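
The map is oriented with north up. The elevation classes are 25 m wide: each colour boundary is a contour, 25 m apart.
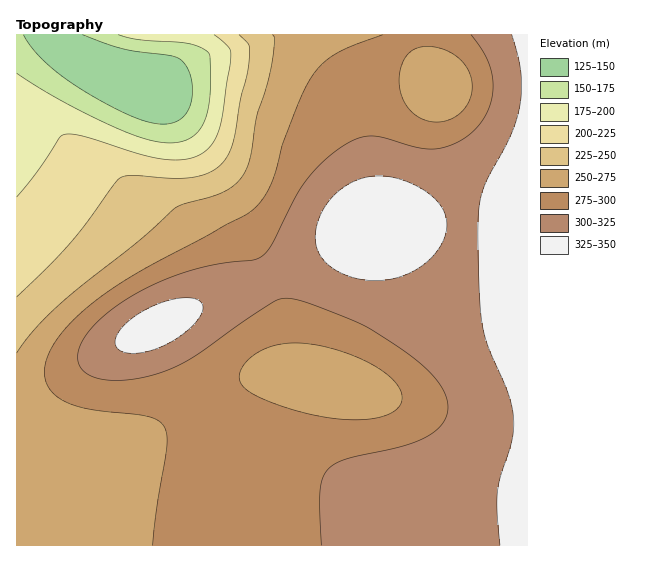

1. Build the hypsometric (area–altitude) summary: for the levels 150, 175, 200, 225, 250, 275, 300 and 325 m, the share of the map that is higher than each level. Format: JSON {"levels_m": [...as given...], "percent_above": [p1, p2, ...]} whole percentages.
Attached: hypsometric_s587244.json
{"levels_m": [150, 175, 200, 225, 250, 275, 300, 325], "percent_above": [97, 94, 91, 85, 80, 61, 36, 11]}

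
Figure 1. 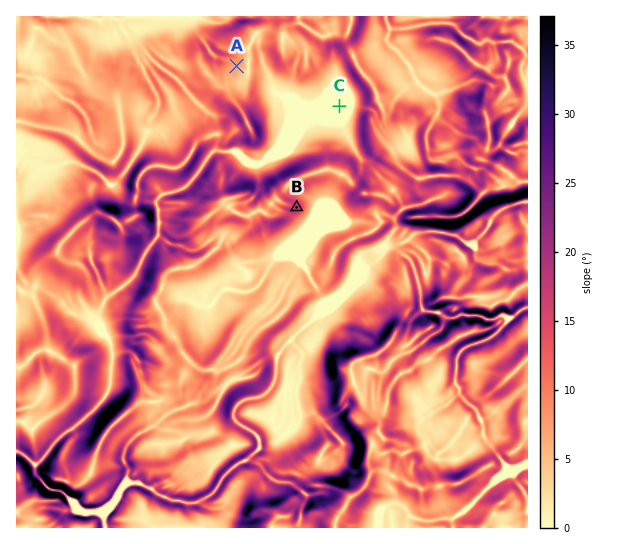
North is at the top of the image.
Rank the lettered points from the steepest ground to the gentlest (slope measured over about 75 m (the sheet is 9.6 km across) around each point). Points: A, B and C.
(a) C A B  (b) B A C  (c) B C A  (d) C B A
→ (b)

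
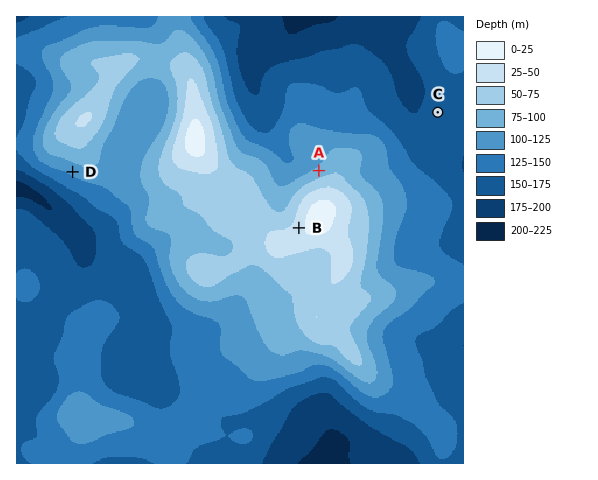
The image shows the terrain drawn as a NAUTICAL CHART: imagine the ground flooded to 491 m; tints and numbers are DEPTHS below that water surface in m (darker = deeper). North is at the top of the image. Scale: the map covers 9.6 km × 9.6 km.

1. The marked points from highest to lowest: B A D C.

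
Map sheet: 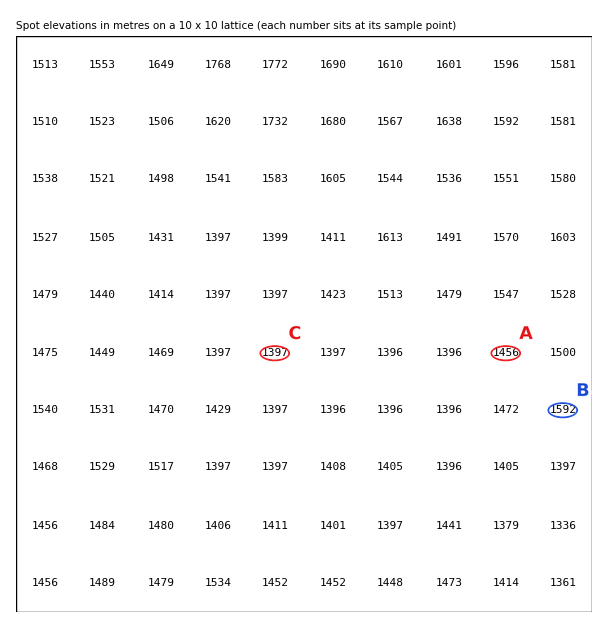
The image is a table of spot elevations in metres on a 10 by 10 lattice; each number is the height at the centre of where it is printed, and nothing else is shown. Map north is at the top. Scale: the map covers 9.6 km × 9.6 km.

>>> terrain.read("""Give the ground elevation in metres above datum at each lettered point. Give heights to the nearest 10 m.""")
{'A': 1460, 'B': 1590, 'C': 1400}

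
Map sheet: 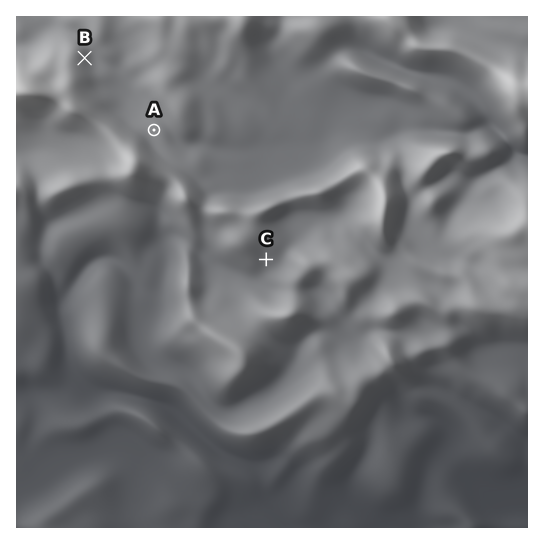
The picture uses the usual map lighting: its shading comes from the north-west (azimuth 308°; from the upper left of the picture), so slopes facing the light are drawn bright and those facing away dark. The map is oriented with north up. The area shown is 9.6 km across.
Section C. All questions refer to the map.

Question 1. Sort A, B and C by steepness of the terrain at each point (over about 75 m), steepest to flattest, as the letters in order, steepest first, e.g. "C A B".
B C A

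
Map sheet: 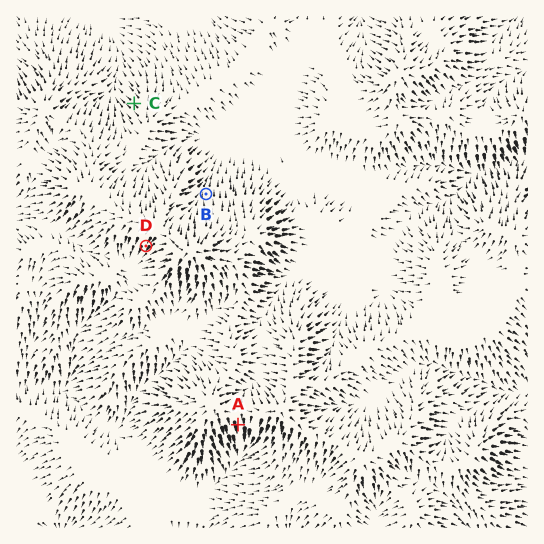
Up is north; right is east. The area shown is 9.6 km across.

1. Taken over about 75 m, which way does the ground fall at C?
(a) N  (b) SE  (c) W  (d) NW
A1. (d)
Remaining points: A S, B N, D SW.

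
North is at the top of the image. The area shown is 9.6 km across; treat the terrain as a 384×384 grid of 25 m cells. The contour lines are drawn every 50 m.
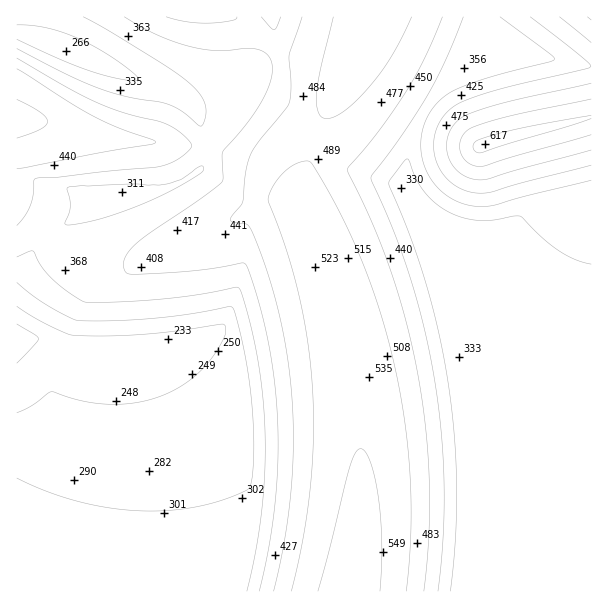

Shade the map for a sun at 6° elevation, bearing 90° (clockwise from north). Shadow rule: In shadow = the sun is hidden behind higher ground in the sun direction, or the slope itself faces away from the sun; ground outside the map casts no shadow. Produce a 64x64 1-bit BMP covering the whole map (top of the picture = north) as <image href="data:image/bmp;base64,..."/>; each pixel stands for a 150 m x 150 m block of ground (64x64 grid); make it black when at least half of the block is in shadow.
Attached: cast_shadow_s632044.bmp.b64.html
<image width="64" height="64" href="data:image/bmp;base64,Qk0+AgAAAAAAAD4AAAAoAAAAQAAAAEAAAAABAAEAAAAAAAACAAATCwAAEwsAAAIAAAAAAAAA////AAAAAAAAAB//gAAAAAAAH/+AAAAAAAAP/4AAAAAAAA//gAAAAAAAD/+AAAAAAAAP/4AAAAAAAA//wAAAAAAAD//AAAAAAAAP/8AAAAAAAB//wAAAAAAAH//AAAAAAAAf/8AAAAAAAB//wAAAAAAAH//AAAAAAAAf/8AAAAAAAB//wAAAAAAAH//AAAAAAAA//8AAAAAAAD//wAAAAAAAP//AAAAAAAA//8AAAAAAAH//gAAAAAAAf/+AAAAAAAB//4AAAAAAAP//gAAAAAAA//+AAAAAAAD//4AAAAAAAf//AAAAAAAA//8AAAAAgAB//wAAAACAAB//AAAAAIAAD/4AAAAAAAAH/gAAAAAAAAP+AAAAAAAAAfwAAAAAAAAA/AAAAAAAAAD8AAAAAAAAAHgAAAAAAAAAeAAAAAAAAABwAAAAAAAAADAAAAAAAAAAIAAAAAAAAABgAAEAAAAAAOAAD4AAAAAD4AA/gAAAAB/gAD/AAAAAH8AAf8AAAAAPgAB/4AAAAAeAAP/gAAAAA8AA/+AAAAAB4AB/4AAAAADwAD/AAAAAAHkAH8AAAAAAPwAHwAAAAAB/AAOAAAAAAH8AAYAAAAAAfwAAAAAAAAB+AAAAAAAAAD4AAAAAAAAAHgAAAB8AAAAOAAAA/wAAAA8AAAD/AAAADwAAAH8AAAAPgAAAfw=="/>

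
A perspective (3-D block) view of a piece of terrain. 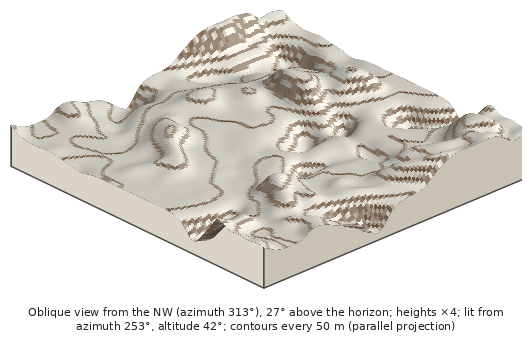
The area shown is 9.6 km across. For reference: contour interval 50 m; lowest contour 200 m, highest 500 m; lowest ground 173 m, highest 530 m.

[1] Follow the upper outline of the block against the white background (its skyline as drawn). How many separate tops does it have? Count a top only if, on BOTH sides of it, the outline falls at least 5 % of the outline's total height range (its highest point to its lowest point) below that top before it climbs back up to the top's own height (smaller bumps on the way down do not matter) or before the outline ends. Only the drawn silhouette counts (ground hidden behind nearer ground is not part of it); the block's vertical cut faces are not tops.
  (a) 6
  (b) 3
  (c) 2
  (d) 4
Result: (b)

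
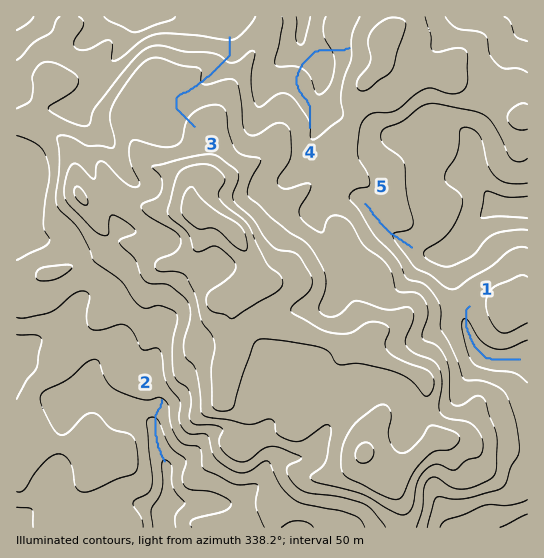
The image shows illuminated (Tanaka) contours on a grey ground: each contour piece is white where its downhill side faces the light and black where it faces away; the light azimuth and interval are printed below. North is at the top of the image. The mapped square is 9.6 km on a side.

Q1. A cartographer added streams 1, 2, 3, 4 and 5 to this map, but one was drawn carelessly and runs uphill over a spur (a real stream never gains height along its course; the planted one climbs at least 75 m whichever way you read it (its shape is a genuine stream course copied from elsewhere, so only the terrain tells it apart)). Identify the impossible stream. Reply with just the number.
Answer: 4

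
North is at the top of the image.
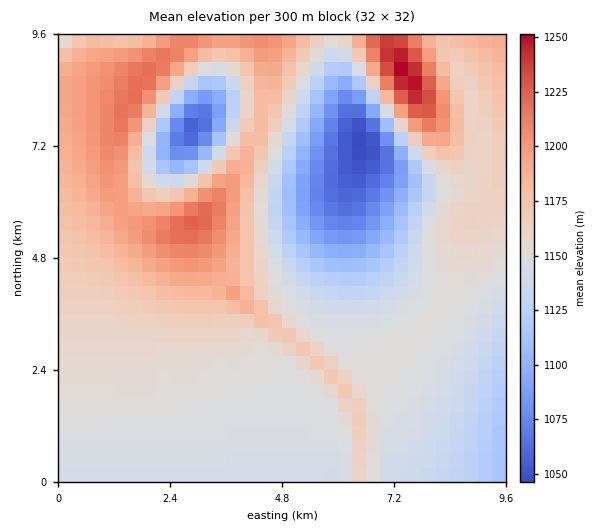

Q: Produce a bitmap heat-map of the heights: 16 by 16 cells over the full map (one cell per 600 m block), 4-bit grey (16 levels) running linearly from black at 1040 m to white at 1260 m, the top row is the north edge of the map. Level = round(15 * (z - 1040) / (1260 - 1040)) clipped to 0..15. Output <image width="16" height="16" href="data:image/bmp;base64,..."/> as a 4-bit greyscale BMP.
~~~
<image width="16" height="16" href="data:image/bmp;base64,Qk32AAAAAAAAAHYAAAAoAAAAEAAAABAAAAABAAQAAAAAAIAAAAATCwAAEwsAABAAAAAAAAAAAAAAABEREQAiIiIAMzMzAERERABVVVUAZmZmAHd3dwCIiIgAmZmZAKqqqgC7u7sAzMzMAN3d3QDu7u4A////AHd3d3d3h3Zld3d3d3eHd2V3d3d3d4d3ZoiIh3d4h3d2iIiIiIh3d3aIiIiJh3d3d4mZmah3Z3d3mZq6qGVWd4iZq8unVDRoiJq7zKdCI1eIq6iLp0ISR4irpkeoUhFYiKu2I4ljEouZu8lDeXQnzJmrzIaKhlvrmZqruquondqa"/>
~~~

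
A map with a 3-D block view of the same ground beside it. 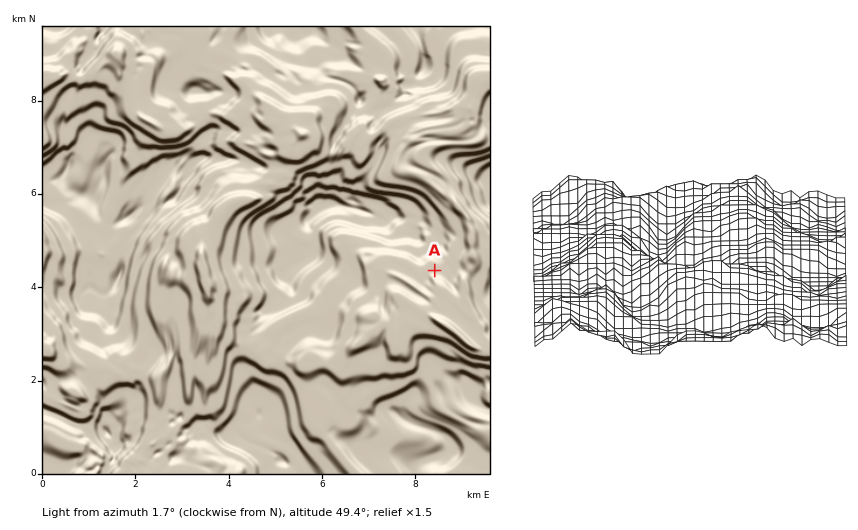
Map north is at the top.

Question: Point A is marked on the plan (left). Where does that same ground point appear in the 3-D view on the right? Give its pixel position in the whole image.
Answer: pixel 703 201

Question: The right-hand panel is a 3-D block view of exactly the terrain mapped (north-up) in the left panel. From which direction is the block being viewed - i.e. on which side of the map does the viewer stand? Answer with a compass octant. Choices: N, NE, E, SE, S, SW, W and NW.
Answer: W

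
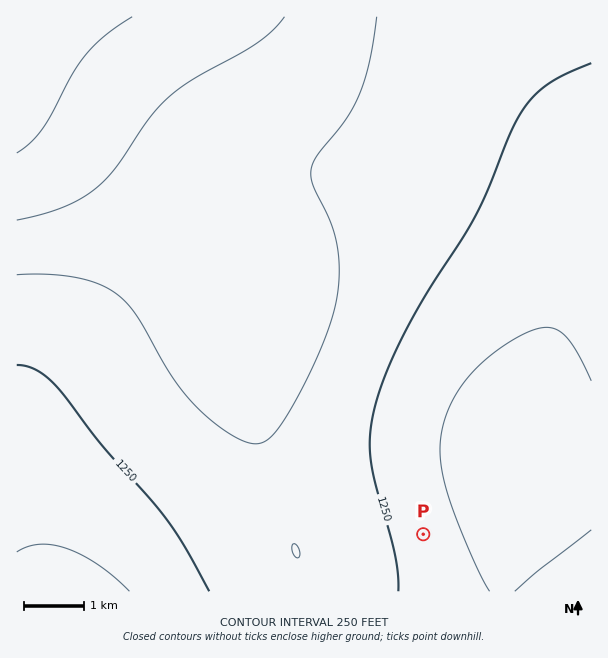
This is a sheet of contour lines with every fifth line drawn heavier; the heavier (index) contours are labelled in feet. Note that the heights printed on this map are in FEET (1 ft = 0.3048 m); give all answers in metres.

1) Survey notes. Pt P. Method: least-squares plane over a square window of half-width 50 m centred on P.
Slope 4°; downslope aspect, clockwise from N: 74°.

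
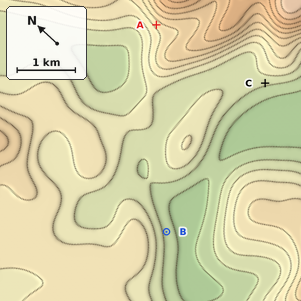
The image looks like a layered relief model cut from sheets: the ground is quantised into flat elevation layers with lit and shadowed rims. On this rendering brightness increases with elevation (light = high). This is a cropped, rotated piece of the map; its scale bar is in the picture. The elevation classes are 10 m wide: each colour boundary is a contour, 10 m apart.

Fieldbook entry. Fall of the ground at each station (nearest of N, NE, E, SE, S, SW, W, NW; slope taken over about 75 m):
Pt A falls W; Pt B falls SE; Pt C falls SW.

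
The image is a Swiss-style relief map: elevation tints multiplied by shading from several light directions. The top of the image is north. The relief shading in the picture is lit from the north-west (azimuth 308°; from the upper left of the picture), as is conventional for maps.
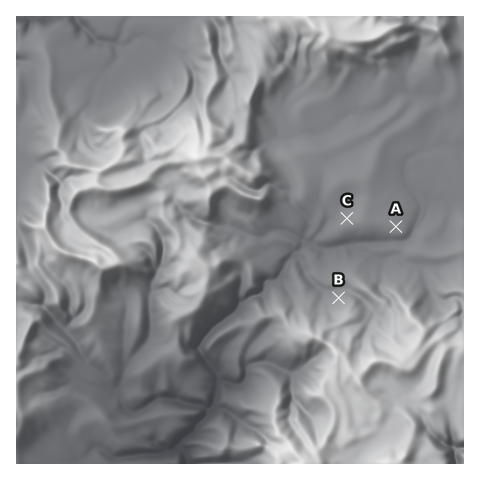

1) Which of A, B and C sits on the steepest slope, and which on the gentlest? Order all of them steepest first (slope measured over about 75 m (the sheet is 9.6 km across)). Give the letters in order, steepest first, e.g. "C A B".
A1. B C A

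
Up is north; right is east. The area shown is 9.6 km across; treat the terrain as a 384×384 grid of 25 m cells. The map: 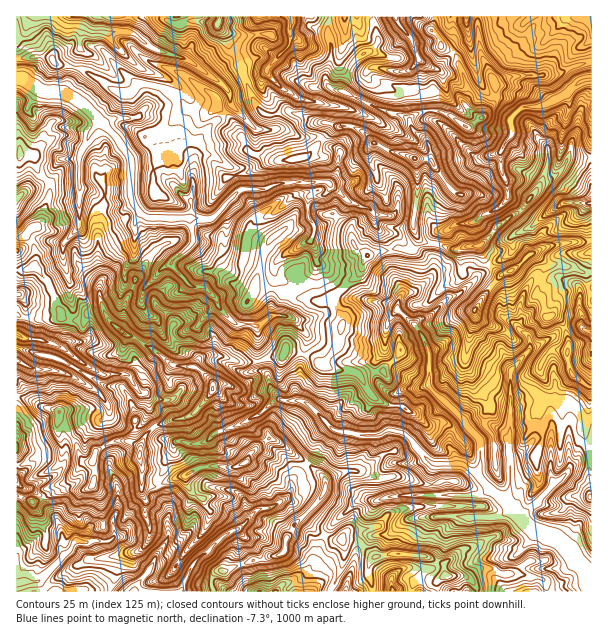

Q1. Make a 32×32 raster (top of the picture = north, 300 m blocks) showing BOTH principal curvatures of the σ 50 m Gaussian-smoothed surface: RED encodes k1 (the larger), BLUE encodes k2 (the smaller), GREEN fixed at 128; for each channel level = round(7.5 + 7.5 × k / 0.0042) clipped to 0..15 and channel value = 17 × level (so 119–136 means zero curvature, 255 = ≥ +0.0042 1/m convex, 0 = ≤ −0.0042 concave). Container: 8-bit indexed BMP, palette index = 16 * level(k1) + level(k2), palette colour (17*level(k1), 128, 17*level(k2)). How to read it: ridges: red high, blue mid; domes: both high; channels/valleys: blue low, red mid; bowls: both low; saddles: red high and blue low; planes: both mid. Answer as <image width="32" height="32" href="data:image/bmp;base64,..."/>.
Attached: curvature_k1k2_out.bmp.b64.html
<image width="32" height="32" href="data:image/bmp;base64,Qk02CAAAAAAAADYEAAAoAAAAIAAAACAAAAABAAgAAAAAAAAEAAATCwAAEwsAAAABAAAAAAAAAIAAABGAAAAigAAAM4AAAESAAABVgAAAZoAAAHeAAACIgAAAmYAAAKqAAAC7gAAAzIAAAN2AAADugAAA/4AAAACAEQARgBEAIoARADOAEQBEgBEAVYARAGaAEQB3gBEAiIARAJmAEQCqgBEAu4ARAMyAEQDdgBEA7oARAP+AEQAAgCIAEYAiACKAIgAzgCIARIAiAFWAIgBmgCIAd4AiAIiAIgCZgCIAqoAiALuAIgDMgCIA3YAiAO6AIgD/gCIAAIAzABGAMwAigDMAM4AzAESAMwBVgDMAZoAzAHeAMwCIgDMAmYAzAKqAMwC7gDMAzIAzAN2AMwDugDMA/4AzAACARAARgEQAIoBEADOARABEgEQAVYBEAGaARAB3gEQAiIBEAJmARACqgEQAu4BEAMyARADdgEQA7oBEAP+ARAAAgFUAEYBVACKAVQAzgFUARIBVAFWAVQBmgFUAd4BVAIiAVQCZgFUAqoBVALuAVQDMgFUA3YBVAO6AVQD/gFUAAIBmABGAZgAigGYAM4BmAESAZgBVgGYAZoBmAHeAZgCIgGYAmYBmAKqAZgC7gGYAzIBmAN2AZgDugGYA/4BmAACAdwARgHcAIoB3ADOAdwBEgHcAVYB3AGaAdwB3gHcAiIB3AJmAdwCqgHcAu4B3AMyAdwDdgHcA7oB3AP+AdwAAgIgAEYCIACKAiAAzgIgARICIAFWAiABmgIgAd4CIAIiAiACZgIgAqoCIALuAiADMgIgA3YCIAO6AiAD/gIgAAICZABGAmQAigJkAM4CZAESAmQBVgJkAZoCZAHeAmQCIgJkAmYCZAKqAmQC7gJkAzICZAN2AmQDugJkA/4CZAACAqgARgKoAIoCqADOAqgBEgKoAVYCqAGaAqgB3gKoAiICqAJmAqgCqgKoAu4CqAMyAqgDdgKoA7oCqAP+AqgAAgLsAEYC7ACKAuwAzgLsARIC7AFWAuwBmgLsAd4C7AIiAuwCZgLsAqoC7ALuAuwDMgLsA3YC7AO6AuwD/gLsAAIDMABGAzAAigMwAM4DMAESAzABVgMwAZoDMAHeAzACIgMwAmYDMAKqAzAC7gMwAzIDMAN2AzADugMwA/4DMAACA3QARgN0AIoDdADOA3QBEgN0AVYDdAGaA3QB3gN0AiIDdAJmA3QCqgN0Au4DdAMyA3QDdgN0A7oDdAP+A3QAAgO4AEYDuACKA7gAzgO4ARIDuAFWA7gBmgO4Ad4DuAIiA7gCZgO4AqoDuALuA7gDMgO4A3YDuAO6A7gD/gO4AAID/ABGA/wAigP8AM4D/AESA/wBVgP8AZoD/AHeA/wCIgP8AmYD/AKqA/wC7gP8AzID/AN2A/wDugP8A/4D/AJWktIOFx4Hg8pD3w3OEpKWV5pHokcbG1sbXhKW12KaGpqSx6Mem13D2sLP59ea3pIWGstekosTVtZSzs9bDhIWD+JKQkLL05JD2kLGko/bFhKa2tcXmxZTG16ako5SFlKPFkbXkwHL4gLL3kJDFt/aUkti0tISWtoSF17SEhISktMRytNaAxPVwxdW1k6CQtfaEooPX5uPh4uOzhaPmxbXg88X3+KDY9ZLV1MGxxqSitOhzgpCAoKCgopOFxaDX+NPEo7T2gMXF1PjD59a2lYS15sXI5fjG1OaR9pK2s5DWxHSj1faA96aDtra09+WT5qWVpsfk04DCkcH3gNeh1MWSlcbDtPX11ICQgKK39PeVlZSAgJDAo8b0kPWAxbPEuJSE6HVzYfXC9/ekknCg1qeUoKXJgpX21qGk1oG4lpanxffZx7SD5ICglPXm4/KgkICltNf19taAkqXHgLeGhrTGlaeQ4fewc/Zg9vf3o9Kjt5eE9cGhgLK3pqegtrSk9pCQ8PCgobKE9/bjkcHQ1pPIt7Wk5qWxtcm3loDGxPWD9PKg0NTUovehtNbGqJLYxqWml5eA+ZCStraExpDT+LaQpLfFgvj2lOKRwaaQcMilhZinloD3kNeD5sXToLPikOa3yLT11KOw9ujSkNelgJGVlri3o8DTodb6cpOi6bfhgaa0gvdx8vKigqCR18e2p6eno5K1oLTkkNXTprOnt9HH1oOk98X0oNSw5deWt4WXlYa2t3SFlZTIgOX3gpWUxqXIgNa1pYH2gMOWlae2g7W0lpbotaemc7WVsqL3tKOT5aSgs8aHgrj5wKS1p6fHo4CX2KajpOXj9vfzgKX15ua02LeA15aUkoGRoKTIpabooMXopMDE1ZKgcPb1gMOzpYTWloDHpYHG1rH3kJTH5NbQ14CQ9YDzpdi1wLD3gaCQkcW4gMangdiTsJf3gICQsLBwwubXcOPF9vfGoOb3paa2xsWQ2cdxx5ajlrTT19fHt7LGxJF14/d0hLLkpPXllMi3o4C2pILGh5aFldjFuLjnoYL39ffzx5OggKGT+OCjxcbFpJSS57iHh4W36IBygrPl8/ZxkPWSsPfFgPfWsdORxti0hKSRg5eXp7SQ6NX258SQoPT28/L09eeA4aOg88SEg3SFyMiUp4W2s7XU1JCgwvb1g4OEk9SU07a0gIDnc5SEpeelxrOk56KB55HQ+MXmtHK0sbai1JLo1uTotYDW1ue0ktWw5cKAlKe3xZDGprTFtNL3kLP3orV0haak54Wmt7PWoeSAlaSmtbax9oCC1oO2xqGQ+LXRdYeWhaeUlaSCgqOzo8fY5tT4tbPokMbHlLa1oPfVtPOFhqWWhYU="/>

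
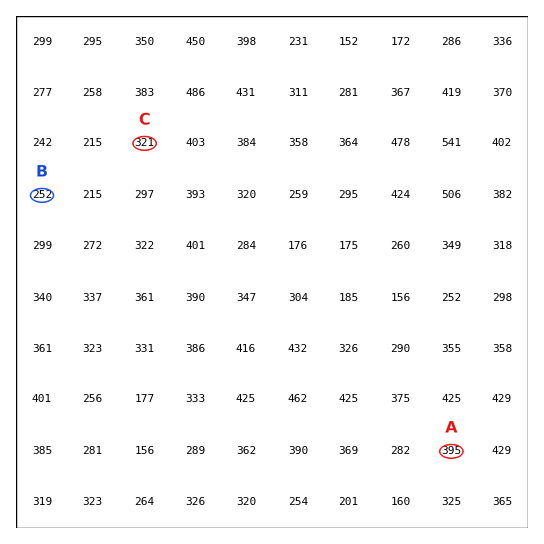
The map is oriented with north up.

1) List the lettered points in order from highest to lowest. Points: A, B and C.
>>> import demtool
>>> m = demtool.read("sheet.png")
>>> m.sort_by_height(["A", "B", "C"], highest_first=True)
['A', 'C', 'B']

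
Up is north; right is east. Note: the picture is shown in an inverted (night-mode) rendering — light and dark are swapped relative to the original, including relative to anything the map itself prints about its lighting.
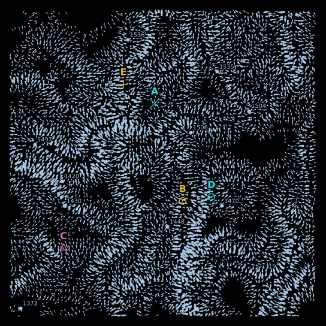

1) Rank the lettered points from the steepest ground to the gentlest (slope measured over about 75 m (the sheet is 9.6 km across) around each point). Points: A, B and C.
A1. B C A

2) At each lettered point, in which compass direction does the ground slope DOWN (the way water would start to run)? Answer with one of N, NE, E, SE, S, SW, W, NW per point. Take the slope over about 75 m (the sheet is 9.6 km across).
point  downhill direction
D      W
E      W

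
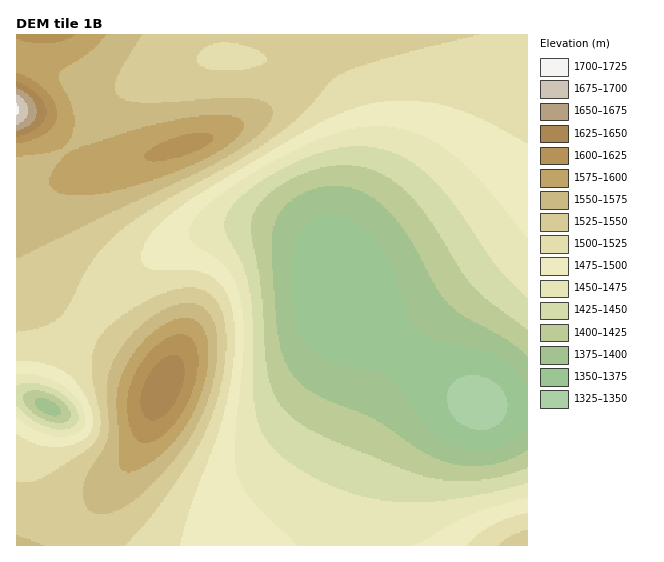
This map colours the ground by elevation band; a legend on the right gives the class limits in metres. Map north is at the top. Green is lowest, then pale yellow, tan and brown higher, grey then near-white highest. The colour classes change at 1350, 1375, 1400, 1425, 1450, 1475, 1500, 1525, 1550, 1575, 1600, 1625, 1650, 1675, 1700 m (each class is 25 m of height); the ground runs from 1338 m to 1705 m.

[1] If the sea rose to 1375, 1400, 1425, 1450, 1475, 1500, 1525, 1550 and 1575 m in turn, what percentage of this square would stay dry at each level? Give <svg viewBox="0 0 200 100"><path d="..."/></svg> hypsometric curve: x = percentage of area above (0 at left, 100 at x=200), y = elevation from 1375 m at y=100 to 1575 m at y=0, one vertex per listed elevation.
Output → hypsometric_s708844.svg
<svg viewBox="0 0 200 100"><path d="M181 100l-16-12-14-13-16-13-22-12-20-12-27-13-29-13-17-12"/></svg>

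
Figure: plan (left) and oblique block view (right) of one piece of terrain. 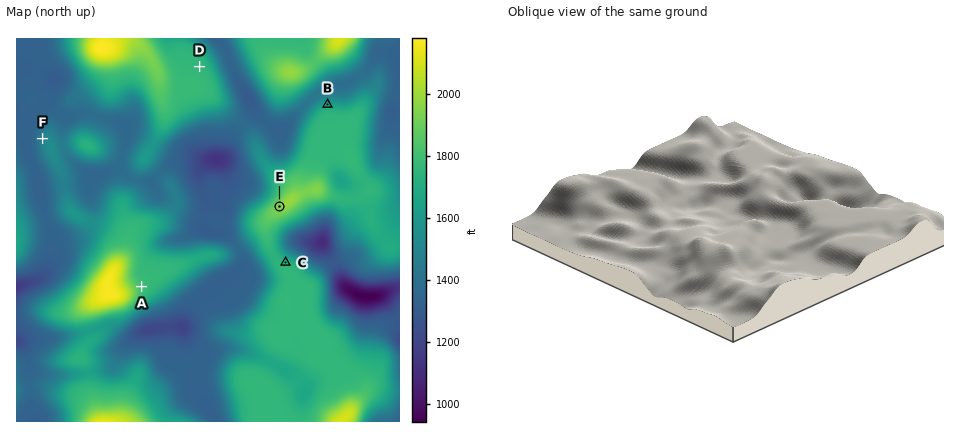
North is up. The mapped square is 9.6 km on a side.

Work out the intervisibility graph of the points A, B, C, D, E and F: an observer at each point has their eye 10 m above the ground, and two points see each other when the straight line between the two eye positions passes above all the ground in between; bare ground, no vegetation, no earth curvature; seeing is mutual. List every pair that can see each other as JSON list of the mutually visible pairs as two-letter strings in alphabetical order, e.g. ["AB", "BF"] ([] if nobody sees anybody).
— ["AC", "AD", "AE", "CE", "DE"]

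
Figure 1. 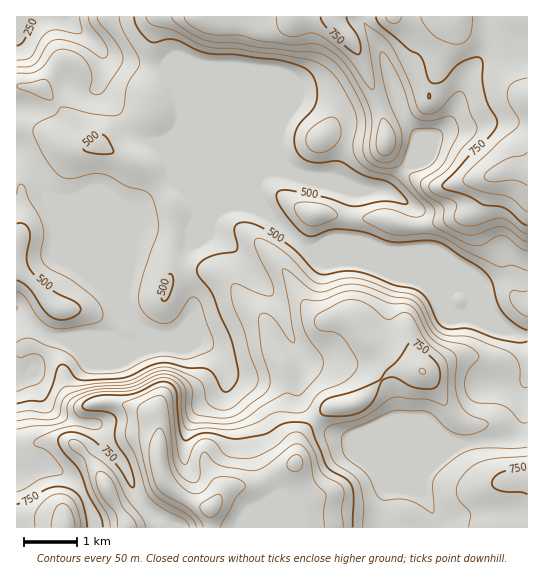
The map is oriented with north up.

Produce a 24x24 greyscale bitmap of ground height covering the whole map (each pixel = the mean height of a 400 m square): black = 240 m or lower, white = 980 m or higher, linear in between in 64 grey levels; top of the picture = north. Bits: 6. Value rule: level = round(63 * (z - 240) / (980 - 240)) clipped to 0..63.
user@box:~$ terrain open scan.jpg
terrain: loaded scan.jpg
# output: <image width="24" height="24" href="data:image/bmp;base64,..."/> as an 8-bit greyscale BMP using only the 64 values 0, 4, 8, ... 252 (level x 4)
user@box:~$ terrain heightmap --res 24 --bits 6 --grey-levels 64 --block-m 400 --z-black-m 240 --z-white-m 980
<image width="24" height="24" href="data:image/bmp;base64,Qk12BgAAAAAAADYEAAAoAAAAGAAAABgAAAABAAgAAAAAAEACAAATCwAAEwsAAAABAAAAAAAAAAAAAAEBAQACAgIAAwMDAAQEBAAFBQUABgYGAAcHBwAICAgACQkJAAoKCgALCwsADAwMAA0NDQAODg4ADw8PABAQEAAREREAEhISABMTEwAUFBQAFRUVABYWFgAXFxcAGBgYABkZGQAaGhoAGxsbABwcHAAdHR0AHh4eAB8fHwAgICAAISEhACIiIgAjIyMAJCQkACUlJQAmJiYAJycnACgoKAApKSkAKioqACsrKwAsLCwALS0tAC4uLgAvLy8AMDAwADExMQAyMjIAMzMzADQ0NAA1NTUANjY2ADc3NwA4ODgAOTk5ADo6OgA7OzsAPDw8AD09PQA+Pj4APz8/AEBAQABBQUEAQkJCAENDQwBEREQARUVFAEZGRgBHR0cASEhIAElJSQBKSkoAS0tLAExMTABNTU0ATk5OAE9PTwBQUFAAUVFRAFJSUgBTU1MAVFRUAFVVVQBWVlYAV1dXAFhYWABZWVkAWlpaAFtbWwBcXFwAXV1dAF5eXgBfX18AYGBgAGFhYQBiYmIAY2NjAGRkZABlZWUAZmZmAGdnZwBoaGgAaWlpAGpqagBra2sAbGxsAG1tbQBubm4Ab29vAHBwcABxcXEAcnJyAHNzcwB0dHQAdXV1AHZ2dgB3d3cAeHh4AHl5eQB6enoAe3t7AHx8fAB9fX0Afn5+AH9/fwCAgIAAgYGBAIKCggCDg4MAhISEAIWFhQCGhoYAh4eHAIiIiACJiYkAioqKAIuLiwCMjIwAjY2NAI6OjgCPj48AkJCQAJGRkQCSkpIAk5OTAJSUlACVlZUAlpaWAJeXlwCYmJgAmZmZAJqamgCbm5sAnJycAJ2dnQCenp4An5+fAKCgoAChoaEAoqKiAKOjowCkpKQApaWlAKampgCnp6cAqKioAKmpqQCqqqoAq6urAKysrACtra0Arq6uAK+vrwCwsLAAsbGxALKysgCzs7MAtLS0ALW1tQC2trYAt7e3ALi4uAC5ubkAurq6ALu7uwC8vLwAvb29AL6+vgC/v78AwMDAAMHBwQDCwsIAw8PDAMTExADFxcUAxsbGAMfHxwDIyMgAycnJAMrKygDLy8sAzMzMAM3NzQDOzs4Az8/PANDQ0ADR0dEA0tLSANPT0wDU1NQA1dXVANbW1gDX19cA2NjYANnZ2QDa2toA29vbANzc3ADd3d0A3t7eAN/f3wDg4OAA4eHhAOLi4gDj4+MA5OTkAOXl5QDm5uYA5+fnAOjo6ADp6ekA6urqAOvr6wDs7OwA7e3tAO7u7gDv7+8A8PDwAPHx8QDy8vIA8/PzAPT09AD19fUA9vb2APf39wD4+PgA+fn5APr6+gD7+/sA/Pz8AP39/QD+/v4A////ALjM0KzIzLjA4OjU1NTU0LiYkJCMlKCkqKi4vLTUuMzk5PDg1NTU0LiUjIiMmKSorJicpMDEtOTY0NzY1NzYvKSMiIiMlKSssJyctLyswOjIyMS8wNDUqIyIiIiIjJCUlJCYqKSsyOC8pKSkrLi4oJCIiIiIjIyIgGhskKy0yNy0fHB4kJycsLSkkIyQlISAeExYcISMmLyocFxgdIiMnKiwqKiskHRwbERMVEREUGhoWFRcdIiEjJikrLi0kHh0bEhIREBAQERERExgfICEkJyoqKycgHRoYEBITEhERERERFRofHyMoKSooKBwWFRQWERcXExERFRQSFxsdHSMlKCcjIRYUFBYaFhUTERARFRYVGRoZHh4bHRsXFRQUFBcaFhIREBARExUVFxgaHRcUFBQUFBQVGBsbFhEQEBAQEhQTFBcaFhUVFBUXGBgcIR4hFBEQEBAQEhQTExUUFRsbGRodGx4mKScrEhEREBEREhQTExMTFxgWFBQWGSMpLS8xERESEhIUFBMTExMTExMTFBcaHiQsMTQ0EBMVFhYVFBMTExMTExcZGSAlHh4lLTI0ERQUFRUTExMTExMTExkcGiEoIB4iJy0xEBISEREUFRMTExMTExUZGiEkIyckKCwwEhIPDg8TFRMTExMTExQYHCUiJisoKi0xCw8PDQwRExMTExMTFBYaIigjKSwrKy0uAwoMCQsSFRQYGxseICEjKigmKy4vLS0tAQQECRAVGh0jJSQlKCkrLCgtLjAxLy0uA=="/>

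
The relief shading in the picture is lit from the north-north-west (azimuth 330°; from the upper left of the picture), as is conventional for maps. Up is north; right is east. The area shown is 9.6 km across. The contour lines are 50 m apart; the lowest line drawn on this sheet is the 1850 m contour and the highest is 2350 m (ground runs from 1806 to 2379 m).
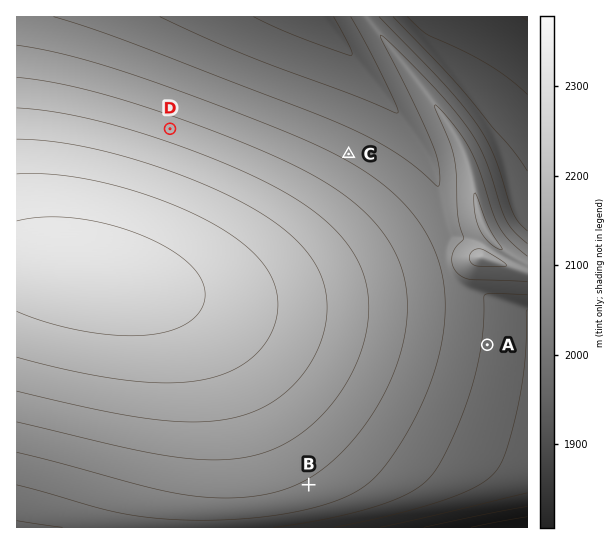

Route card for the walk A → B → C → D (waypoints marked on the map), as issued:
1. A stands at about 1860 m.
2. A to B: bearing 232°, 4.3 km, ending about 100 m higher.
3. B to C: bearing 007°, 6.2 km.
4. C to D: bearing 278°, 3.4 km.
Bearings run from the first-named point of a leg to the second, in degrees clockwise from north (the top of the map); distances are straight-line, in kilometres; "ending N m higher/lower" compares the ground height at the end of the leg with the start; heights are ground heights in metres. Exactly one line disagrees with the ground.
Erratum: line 1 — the height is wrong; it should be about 2040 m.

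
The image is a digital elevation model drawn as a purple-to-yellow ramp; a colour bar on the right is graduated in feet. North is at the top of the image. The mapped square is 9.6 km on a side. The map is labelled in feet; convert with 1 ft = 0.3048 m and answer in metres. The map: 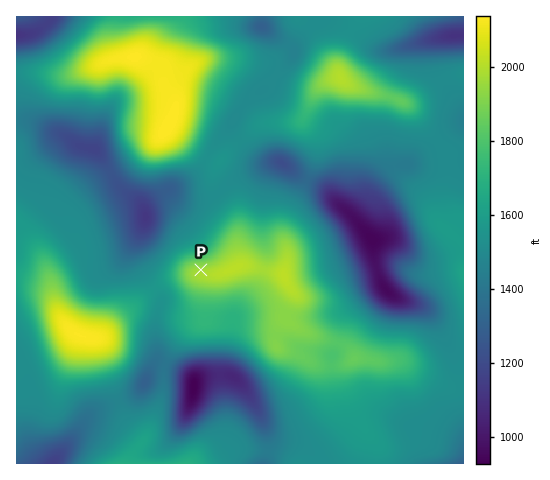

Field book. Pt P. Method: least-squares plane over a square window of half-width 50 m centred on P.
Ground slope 5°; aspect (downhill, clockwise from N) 348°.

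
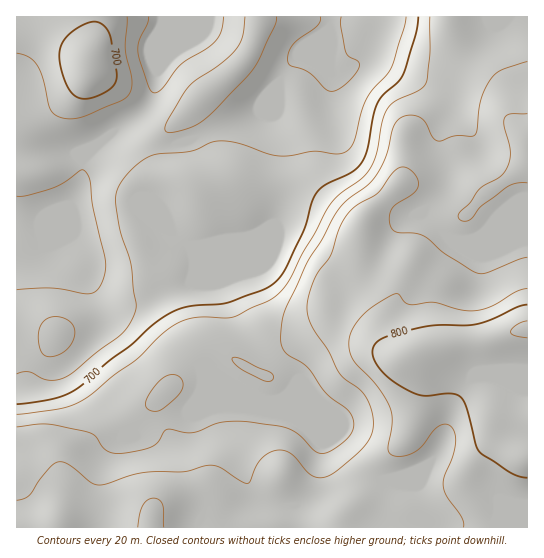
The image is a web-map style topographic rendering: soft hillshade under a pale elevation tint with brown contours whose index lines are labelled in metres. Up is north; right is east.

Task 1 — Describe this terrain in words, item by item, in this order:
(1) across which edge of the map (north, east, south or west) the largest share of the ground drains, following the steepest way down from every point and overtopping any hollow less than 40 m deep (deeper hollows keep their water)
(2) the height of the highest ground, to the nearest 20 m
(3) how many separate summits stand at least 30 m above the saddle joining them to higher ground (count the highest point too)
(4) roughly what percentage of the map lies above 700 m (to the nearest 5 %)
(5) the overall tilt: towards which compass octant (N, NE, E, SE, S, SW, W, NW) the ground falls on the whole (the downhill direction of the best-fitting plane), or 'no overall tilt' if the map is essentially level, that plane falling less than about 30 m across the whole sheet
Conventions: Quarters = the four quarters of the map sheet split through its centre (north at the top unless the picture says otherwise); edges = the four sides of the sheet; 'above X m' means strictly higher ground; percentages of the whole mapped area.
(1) The largest share of the runoff leaves by the western edge.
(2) The highest point reaches roughly 820 m.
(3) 2 summits rise at least 30 m above their surroundings.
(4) About 60 % of the map lies above 700 m.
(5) Overall the map slopes down towards the north-west.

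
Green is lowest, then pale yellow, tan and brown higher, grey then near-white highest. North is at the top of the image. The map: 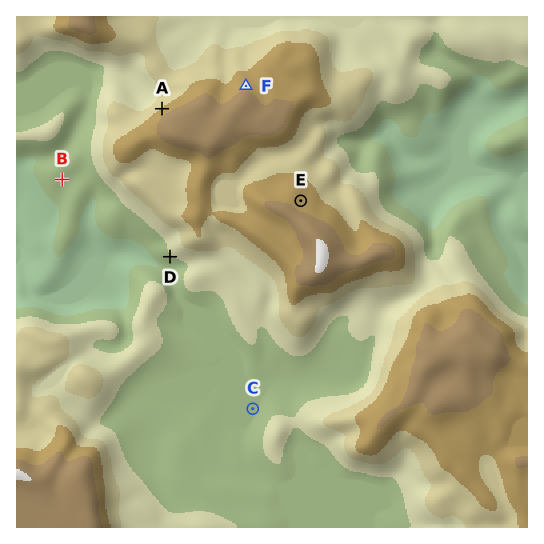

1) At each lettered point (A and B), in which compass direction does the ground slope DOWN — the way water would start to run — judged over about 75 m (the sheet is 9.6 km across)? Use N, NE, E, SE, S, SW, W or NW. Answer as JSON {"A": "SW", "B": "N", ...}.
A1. {"A": "NW", "B": "SE"}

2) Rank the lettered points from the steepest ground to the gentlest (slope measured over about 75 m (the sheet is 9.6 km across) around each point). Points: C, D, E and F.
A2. D F E C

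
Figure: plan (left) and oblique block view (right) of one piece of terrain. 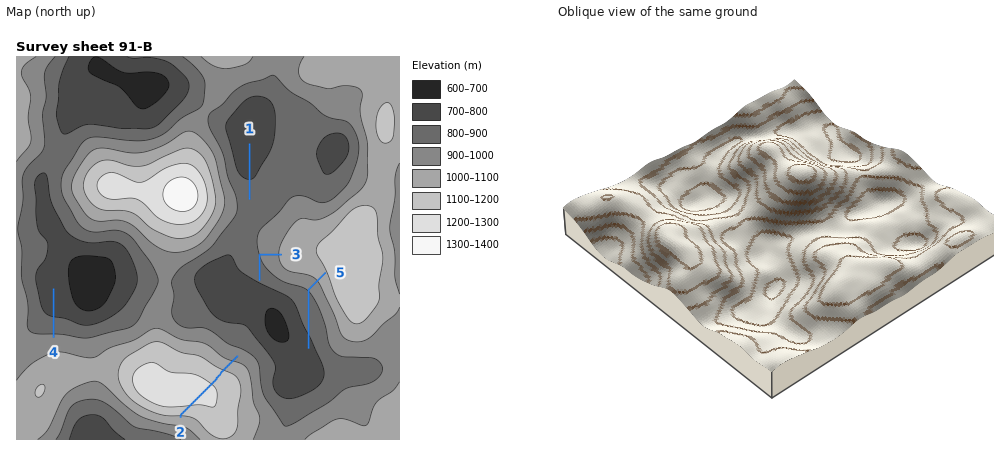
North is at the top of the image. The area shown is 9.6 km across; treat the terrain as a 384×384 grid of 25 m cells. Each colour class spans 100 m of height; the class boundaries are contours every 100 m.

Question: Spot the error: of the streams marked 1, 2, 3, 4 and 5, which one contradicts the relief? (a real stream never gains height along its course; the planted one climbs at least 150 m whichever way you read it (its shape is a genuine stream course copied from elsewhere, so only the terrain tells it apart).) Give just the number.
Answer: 2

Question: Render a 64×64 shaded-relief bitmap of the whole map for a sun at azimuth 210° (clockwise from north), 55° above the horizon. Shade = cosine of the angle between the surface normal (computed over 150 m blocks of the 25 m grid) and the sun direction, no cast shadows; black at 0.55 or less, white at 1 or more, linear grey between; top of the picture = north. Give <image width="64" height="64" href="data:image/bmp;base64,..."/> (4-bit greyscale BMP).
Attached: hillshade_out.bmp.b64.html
<image width="64" height="64" href="data:image/bmp;base64,Qk12CAAAAAAAAHYAAAAoAAAAQAAAAEAAAAABAAQAAAAAAAAIAAATCwAAEwsAABAAAAAAAAAAAAAAABEREQAiIiIAMzMzAERERABVVVUAZmZmAHd3dwCIiIgAmZmZAKqqqgC7u7sAzMzMAN3d3QDu7u4A////AKqqmYd3iavN3d3d3u7u3u7typmIiImZh3d4h3ZVeKu7qqqYd2eJvM3d3d3u7u3e7dy5iIiIiJiHd3d3ZVZ5q7uZmZh2Z5q8zM3d3u7u7e7dy6h3eHd3iHdmd3ZlZ4mqqomZmHZom8zd3d7u7u7d7tzKh2d3dmZndmZmZmZ4mqqZiZmYdnirzd3e7u7+7t3d3Ll3ZmZVRFZmZmZmd4iZmYiJmph3ibzN3e7u/+7t3dzLqXd2ZUMzRWZmZmd3iJmIeImqmIiavM3e7u7u7dzLu7qYd3ZUMiNWd2Zmd3d4iHd3iaqYiJq8zd3u7u3MuqqamYiIdlQyJGd3d3d3d3d3ZneZmYiJmrvM3d3dy6mIeIiHd3dlQyJGeIiHd4h3ZmZmeIiIiIiaq7vMzMu6l2ZmZ2ZmZVQyI1eZmIiIiHdmZ3d4h3d3eJmqqru7qph2ZVVVVVREQzI1aJmIiZmZiHeIiIiHd2Z4iJmaqqqYh3ZmZVVEQyIiI0V4iIiZqrqpmZmZmIh3Z3d3d4mamId3dmZlVVQyESIjRWd3iJq7zLu7u7qpiHd3d3ZmeImHdmZ2ZlVVQyESIiM0RWd4q7zMzMzLu6mYd3dmZVVnd3ZVVmZUM0QyIiMzMzM0V4mrzNzMzMu6mJiHZlVVVWZmVUREVDIiIiIiNERDMjRnmrzMzM3Mu6mYmHZlVEREVVVERERDIREiMzI0VUQyNXmrzMzM3cy6qZmYdlVEMzNEREREVUMhEiMzMjVVVDNXmrzMu7zdy6qZmZdmVEQzMzNERVZmVDIjREQzRWZVRWmrzMu7zM3LqZmph2VVREMzNEVVZ3dlREVmVDNFZmZWirzMu7zM3cupmqqHZVVVQzNEVWZ4iHdmZ3dlREVmZmebzMu7zM3dypmaqWVVVmZURFVmd4iZiHeIiGVEVmd3eKzMy7vM3dy6mZqZVEVnd2VVZnd4iIiIiIiHZVVniIiavNzLvM3d3KmImYczNXiHZlZ4iIiIiImIiHZVVnmaqqvN3czM3d3LmIiIdiI1eIdmZ4mZiJiJmYiHZlVniqqrvN3d3d3d3LqHd4dkIkZ4h2Z4mqmZmZmZiIdlZniru7zM3u7d3d3MqYd3hlMzV4iHd3mqqqqqqqqZh2Z3irzMzM3e7t3d3cuod4iGQ0VomYd3iaqqqqu7uqqYiImrvMzMzd7t3d3cypiIiIZURXiZh3iaq7u7u8y7uqmZmqu7u8zN3d3Mzcy6mIiZhlRWeZiHiau7u7u8zMzLu7qqu7u7u8zMzMy8y7qYiZiGVFaIiIiavMzLzMzd3MzMu6qrqru7u7u7qqu7qZiZmHVDVniIiavM3MzN3d3d3MzLqqqqqru7qqmZmqqZmZmYZTNVZ3iJvN3dzd3d3d3d3MupmZqqqqqpmIiJmZmZmYdkM0VneIq83d3d3u7u7d3cy6mImqqqqZmYiIh4iJmZh1QzVmd4ms3e3d3e7u7u3dzLqHiZqqqZiZiIh3d4mZmHVDNmd3ibzd7t3d7u7u7d3MuYd4mqqYiIiIh2ZneJmYdVRWZ3iavN3e3d3u7u3d3dy5h3eJqYd3eIh2ZmZniIdlVWZmeKvN3d3d3e7u3d3d3Kl2ZniId3d3d3ZVVVZndmZmZmZ5q83d3d3d3d3d3d3LqGVVZ3d3iIh3ZUREVVVVZmZlVnm83d3d3d3d3MzMzLqGUzRFZ3iIiIZVRFVVVFVndmRFebzN3d3d3Mu7u7u7qXUyIjRXiJmZh2VVZmVVVnd3ZEV5u8zMzMy7qZmZqpmHUxERI1Z5qqqYZlZndmZ3iHdjRYq7uqqrqph3d3iIh2UyEAEjRomruph2Znd3eIiZh2RXmrqpmZmIdkRVZnZlQyEAABNGiau6mHd3eIiJmamXZniaqpiHd2ZTIjRVVVQzIRABI1aJmpmId3iIiImaqph3iaqph3d2ZDIRI0RERDMyEREjV4iIiIh3d3eIiau6mIiZmqmHd2ZUIRIzREREQzIhESNXiIiIiId3d3iJq7upmZmZmYiHZkMhIjNEQ0REMyERJGeIiIiIiHd3iJmqu6qpmId4iIdlMhEiIzMzRFRCEQEkaImZmIiIiIiaqqu7uqiHZmeIh2QxERIiIjNEVUIREjVomZmZmZmZmrvMu8u6l2ZVVnh2VCEREiIiM0VVQiEjRXiZmqqpmZmrzdzMy6mGVVVWd3ZTIiIjMyM0VVVDM0VmeJmqqqmZmrzd3cy7qHZVVVZndlQzRERDRFVlVVVVZ3eImqqqmZmrzN3dzLqYdmZVVmd2ZVZmZlVWZmZVZniIiImqu6qZmrzM3dzLqZd2ZmVmZ3d3iId3d3d3ZlZniamZmqu7upmrvMzMzLqph3d2ZmZneImZiIh4iId2ZniaqpmavMy7q7zMy7u7qZmHd3ZmZmeJmZmIh3iIiId3iaqpmZrMzMu8zMzLqqqpmId2ZmVVZ5mZiHd3eIiIiIiZqqmZq8zczMzd3MuqqqqZh3VVVVVoiZh3d3eIiJmZqqqqqaqrzMzMzd3Mu6u7uql3ZlVVVniIiHd4iJmaqru7u7qqqrvMu7zM3cu7u7u6qId2ZmZnd4iHd4maq7u8zd3MzLu7u7uqu7zMu6u7u7qYiHiIiHd3iIiJq7zMzM3d3d3d3Mu7qpmqqqqqq7u6qZmZmZmZiIiIiJq83dzN3d3d3d3dy7qZmZmZmZmquqmImZqqqqmYh3iJq83d3M3d7d3d7t3LqpiImZmYiZqqmIiZqq"/>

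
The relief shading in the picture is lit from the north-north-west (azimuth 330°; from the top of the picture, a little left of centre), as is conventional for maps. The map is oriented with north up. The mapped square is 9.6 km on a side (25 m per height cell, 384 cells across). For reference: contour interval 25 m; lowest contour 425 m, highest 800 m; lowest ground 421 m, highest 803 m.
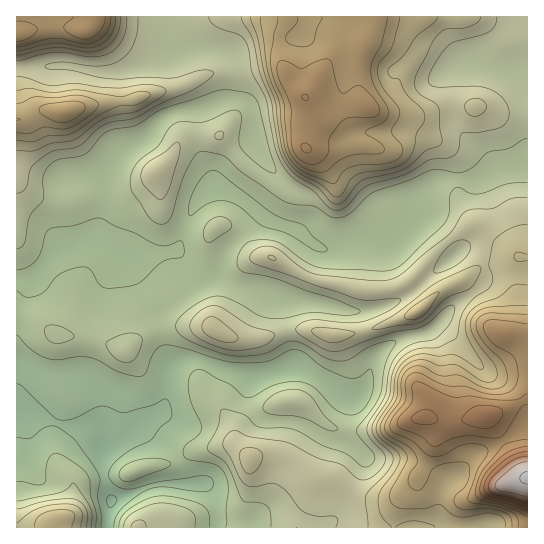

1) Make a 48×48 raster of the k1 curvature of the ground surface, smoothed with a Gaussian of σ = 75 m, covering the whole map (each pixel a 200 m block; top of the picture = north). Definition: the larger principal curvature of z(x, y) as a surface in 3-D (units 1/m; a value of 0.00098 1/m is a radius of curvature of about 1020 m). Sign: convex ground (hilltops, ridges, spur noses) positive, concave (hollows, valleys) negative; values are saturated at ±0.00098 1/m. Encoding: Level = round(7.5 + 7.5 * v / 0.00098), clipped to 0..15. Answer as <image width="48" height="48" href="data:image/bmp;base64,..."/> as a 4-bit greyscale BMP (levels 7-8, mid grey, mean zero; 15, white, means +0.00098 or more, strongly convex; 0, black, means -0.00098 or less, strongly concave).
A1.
<image width="48" height="48" href="data:image/bmp;base64,Qk32BAAAAAAAAHYAAAAoAAAAMAAAADAAAAABAAQAAAAAAIAEAAATCwAAEwsAABAAAAAAAAAAAAAAABEREQAiIiIAMzMzAERERABVVVUAZmZmAHd3dwCIiIgAmZmZAKqqqgC7u7sAzMzMAN3d3QDu7u4A////ALu7vLic7aiJmHeYZ4mId3d4mXeHiYdTjbze79qJvMu7upipd4iIh3d4qpiIm6dVjXiZrMhWmaqpmYiqd3iIh3iZqqqpvf/LzXh3m7h4qYmId3ermIiIiJqrvKmYmc///Yd3q6q92oeId1adqIiJmqqYm8uXZWv/24eJupib7+y5h1auqIiZqqhlaLyoZ4qs3YeKqId4mauqqpnNupmqmJhlZ5q6iYeJrIiKmIdoiIiJvMvLu6qYd4d3iZm7l2aKmoeJiIh4iHeId4q5iJmIeIis3KqqqYiqiHeIiId4h3h3d4qoZ4iHmrvP/9uqq8u5hneIiIeIh4d3iJqZmIeKyoeJv/25mrzcl3eIiIiIiIh4iaqYrMvNp3Znesypmbze2niIiIh3iJiImpmHib3Kh3d2WN27qcuJu4iIiIeHeZiIqpiHeImZiIiHev/JibZnjIiIh3eImpd4qYiHeIiIiImInP6Xi4Znm3iIh3eKuodniIiIiYdnmZmHm824mod5qniZmJmruYd3eIm6qoZXmph2iaupmYibuZmaqqqZmqmZq97u7cqazcyoeIl3mZnMuImZiIiIiZmrzdyqq83/////+ol3ib3ty4mYiId4iHiau7mHd4mrqIiL//+4ec7bqomIiHd4iIeImrmId3eIh3eIeN/5aLuoh4h4iId4iIiIiKmIh3d4h4q6mIn/mJmJmId4iId3d4iId4iId3eJzv/u7rmf/JdomId4iId3d3iIiHeZd3rv/sqYiu2Yvsh4mIiIiIiHd4iIiIirqu/pd4iHdo7HeMqImJmHeIiId3iHiZeb7/t3d3iHd3nrdoqImamHd4iId4iHipeKu6h3eIiIh3idt3mJmKh3eHeId4mYirmaiIh4iId4iIiJy5qYmKh3iId4iIqoibuod4h3iYiIiHd3iruYiKiIiIiIiJuoiJqYeIiHe7mIiId3eamYiJiZmZiIh4uneIiIeJqpjel3iHeIioeImZmYiIiImZund3iHibmHfulmeHd4mXd4iKl3eIh4mruXd3eIq5mYz7qHiIh3iYd4iKl2eIh4m8yod2ecuIrO6omaqZh3iYh4h5mGeJiIia3Jh3i7h5v/uZmrzcqImYh4h3qHiZh3eHnLmZuneJ78qau8zMuquYd4h4qImpdniHe7qruHeI/ql3iZmJmamIh4h8qZuoZXiXiqqqyXeJ/JmYeJl3iYeJiJiMzN7cqYmneJd3qpiK65mJqrypqoeKmZmZvv///+7qh4d3iYdp26h4m+yqqqmrupiIu4m8ze///bmHeHZq7KiInLiJh5mqqZh5p2iYd3ir3e25iIiO+ZqHjKaKdneIiIh5h3iId3eId4rLupmvx4uHjJV6h3d3iId5d3eIiIiHd3iJmIi/qZqYjJV5qHd3eId6h2aKqpiHd3eId3feh3ioi7mYmYd3eIh/7LvOy6mId4d4dmjbh2eYirmIiId3iIiM3u//7KmIiIiIiHrKh3iIiLmImHiYmYiIiIiJ3aiIiIiZqruqmIeId6qIm7u7uodw=="/>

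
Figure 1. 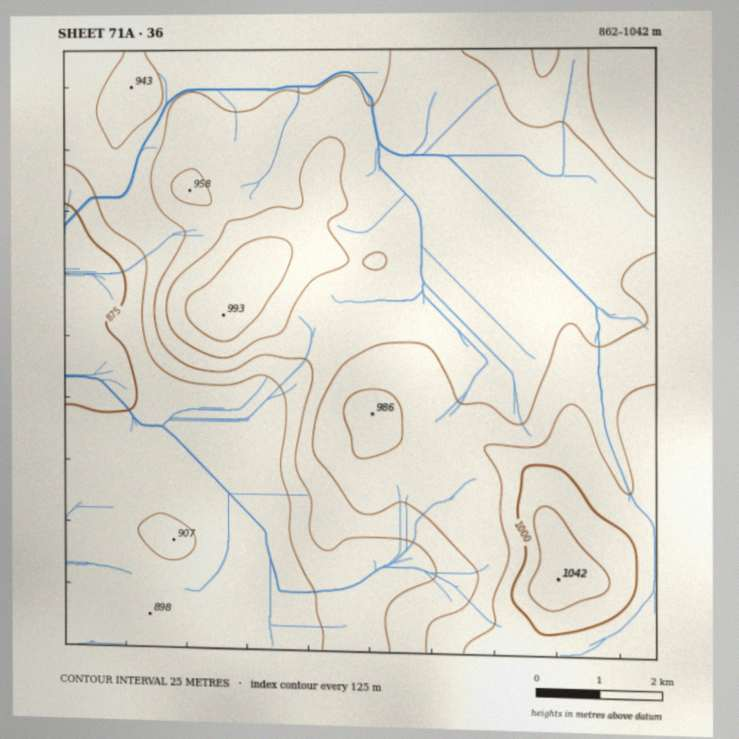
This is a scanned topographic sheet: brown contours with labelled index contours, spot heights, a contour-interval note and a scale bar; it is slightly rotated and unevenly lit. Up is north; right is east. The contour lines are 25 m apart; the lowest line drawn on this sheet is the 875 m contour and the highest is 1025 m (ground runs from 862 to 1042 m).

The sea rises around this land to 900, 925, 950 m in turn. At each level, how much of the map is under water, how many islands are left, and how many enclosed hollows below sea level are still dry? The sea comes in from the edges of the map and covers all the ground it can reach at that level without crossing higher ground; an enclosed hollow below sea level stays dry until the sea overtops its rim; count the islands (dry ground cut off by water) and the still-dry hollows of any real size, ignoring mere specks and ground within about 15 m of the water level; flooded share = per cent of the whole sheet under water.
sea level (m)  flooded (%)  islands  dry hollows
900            21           0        0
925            34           0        0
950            68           1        0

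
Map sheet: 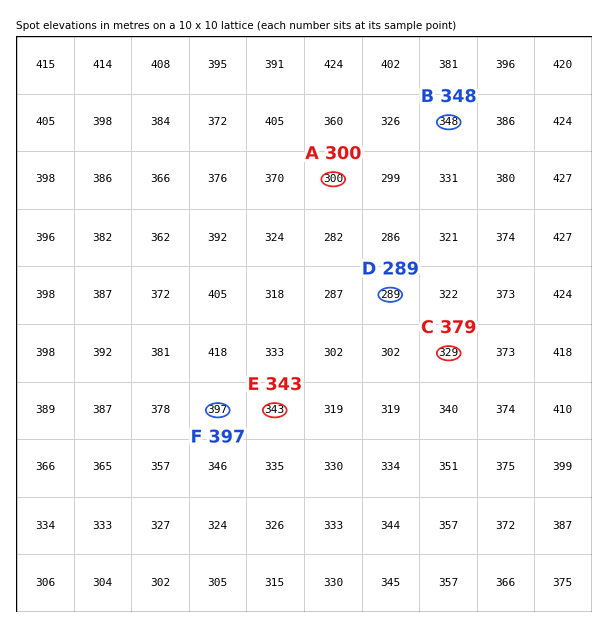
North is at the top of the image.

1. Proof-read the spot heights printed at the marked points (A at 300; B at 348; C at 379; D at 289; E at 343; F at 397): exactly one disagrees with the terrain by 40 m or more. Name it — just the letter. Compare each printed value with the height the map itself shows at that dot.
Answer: C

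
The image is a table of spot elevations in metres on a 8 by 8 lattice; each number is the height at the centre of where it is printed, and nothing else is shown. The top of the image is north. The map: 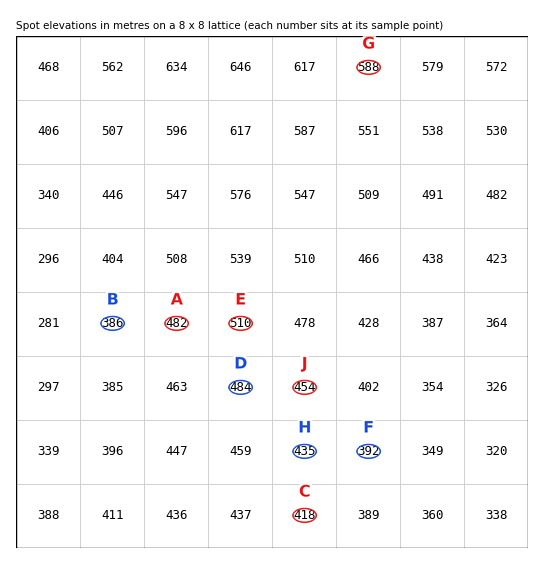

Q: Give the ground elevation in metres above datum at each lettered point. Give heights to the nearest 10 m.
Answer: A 480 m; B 390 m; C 420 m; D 480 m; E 510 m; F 390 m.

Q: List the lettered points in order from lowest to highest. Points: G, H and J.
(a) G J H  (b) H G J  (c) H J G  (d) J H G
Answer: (c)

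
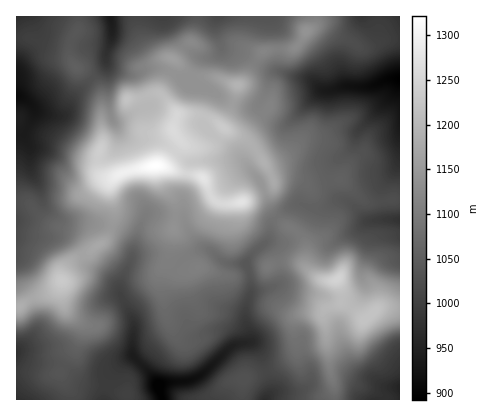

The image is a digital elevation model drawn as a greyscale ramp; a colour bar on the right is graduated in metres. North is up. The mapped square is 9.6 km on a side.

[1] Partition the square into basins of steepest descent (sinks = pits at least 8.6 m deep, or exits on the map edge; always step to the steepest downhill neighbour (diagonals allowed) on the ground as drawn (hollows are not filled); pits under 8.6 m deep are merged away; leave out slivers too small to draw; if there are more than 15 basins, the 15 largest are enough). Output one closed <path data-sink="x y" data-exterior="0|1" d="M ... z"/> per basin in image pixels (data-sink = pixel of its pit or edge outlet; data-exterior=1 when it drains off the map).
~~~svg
<path data-sink="160 390" data-exterior="0" d="M162 166l-12 0-22 5-16 9-2 14 4 14 0 10-6 18-20 17-16 7-8 10-2 6 1 26 4 10 13 12 1 10-21 38 8 2 18 10 20 2 20 8 2 6 114 0 1-20 3-2 22-7 27-17 2-8-3-22 6-9 20-2 6-5 15-6-2-18-3-4-10 1-8-3-12-10-2-28-8-9-14-8-16-19-14-3-20 3-16-2-5-6-4-12-5-7z"/><path data-sink="400 80" data-exterior="1" d="M324 26l-6 0-12 5-8 15-6 3-16 0-14 3-17 28-5 5-26-8-22-2-16-14-2 7-14 26 17 20-4 16 8 12-10 14-9 9-3 1 43 11 5 7 4 12 5 6 8 2 18-2 30-15 2-7 8-2 14 1 12 6 32-5 26 22 34-3 0-159-12-1-26 9z"/><path data-sink="16 96" data-exterior="1" d="M30 38l-14 0 0 164 14 2 12 14 14 8 28 8 7 10 5 3 12-11 6-18 0-10-4-14 0-10 4-6-10-2-6-12 0-10 5-12-2-50-5-10-10-9-12-7-5-14-3-3z"/><path data-sink="110 16" data-exterior="1" d="M196 16l-117 0-1 14-8 14 0 14 4 8 12 7 10 9 5 10 2 50-5 12 0 10 6 12 10 1 14-6 34-6 18-21 1-2-8-12 4-16-17-20 14-26 1-6-2-2 19-18z"/><path data-sink="400 220" data-exterior="1" d="M292 178l-18 2-2 7-27 13 21 4 16 19 14 8 9 13 1 24 16 12 14 0 5 10 0 12 23 18 14-12 22-1 0-107-34 2-26-22-32 5z"/><path data-sink="400 388" data-exterior="1" d="M342 302l-16 6-3 4 7 60 4 12 0 16 66 0 0-92-22 0-14 12z"/><path data-sink="218 16" data-exterior="1" d="M316 16l-118 0-6 26-19 18 19 15 22 2 26 8 5-5 17-28 34-5 10-15 8-6z"/><path data-sink="16 220" data-exterior="1" d="M22 202l-6 0 0 105 16-9 20-7 10-11 5-14 9-8 12-5 7-5-11-14-34-11-20-19z"/><path data-sink="266 400" data-exterior="1" d="M322 312l-20 2-7 6-1 12 3 14-2 8-27 17-22 7-3 2-1 20 92 0 0-16-4-12z"/><path data-sink="16 352" data-exterior="1" d="M62 281l-10 10-20 7-16 10 0 65 12-1 16 3 16-2 18-31 3-16-16-18-3-10z"/><path data-sink="16 16" data-exterior="1" d="M78 16l-62 0 0 22 14 0 34 10 6 7 0-11 9-18z"/><path data-sink="362 16" data-exterior="1" d="M378 16l-62 0-4 12 14-1 32 19 8 1 6-3 6-6z"/><path data-sink="16 400" data-exterior="1" d="M28 372l-12 2 0 26 55 0-1-8-10-19-16 2z"/><path data-sink="104 400" data-exterior="1" d="M64 373l-3 1 9 18 2 8 55 0-1-6-20-8-22-3z"/><path data-sink="400 16" data-exterior="1" d="M400 16l-22 0 0 22-6 6-5 2 21-7 12 0z"/>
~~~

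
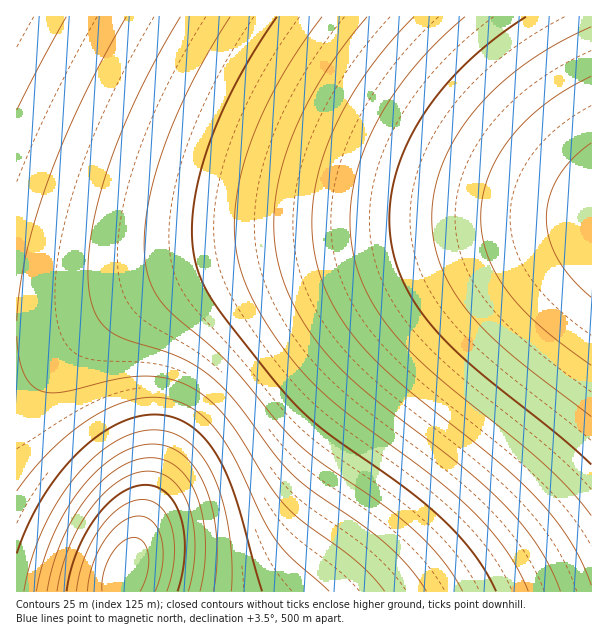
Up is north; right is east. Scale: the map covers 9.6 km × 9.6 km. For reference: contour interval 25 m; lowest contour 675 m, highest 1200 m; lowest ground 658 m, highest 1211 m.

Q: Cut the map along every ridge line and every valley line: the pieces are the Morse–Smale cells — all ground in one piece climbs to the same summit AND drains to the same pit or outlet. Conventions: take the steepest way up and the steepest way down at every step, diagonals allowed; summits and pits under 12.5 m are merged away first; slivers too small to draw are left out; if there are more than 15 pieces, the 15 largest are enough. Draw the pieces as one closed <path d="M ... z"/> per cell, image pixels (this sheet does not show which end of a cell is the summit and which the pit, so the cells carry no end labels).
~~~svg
<path d="M591 220l-70 3-86 7-136 17-54 9-66 18-41 16-46 23-26 9-33 6-16 0-1 263 575 1z"/><path d="M591 16l-574 0-1 311 17 1 33-6 26-9 46-23 41-16 66-18 54-9 136-17 86-7 70-3z"/>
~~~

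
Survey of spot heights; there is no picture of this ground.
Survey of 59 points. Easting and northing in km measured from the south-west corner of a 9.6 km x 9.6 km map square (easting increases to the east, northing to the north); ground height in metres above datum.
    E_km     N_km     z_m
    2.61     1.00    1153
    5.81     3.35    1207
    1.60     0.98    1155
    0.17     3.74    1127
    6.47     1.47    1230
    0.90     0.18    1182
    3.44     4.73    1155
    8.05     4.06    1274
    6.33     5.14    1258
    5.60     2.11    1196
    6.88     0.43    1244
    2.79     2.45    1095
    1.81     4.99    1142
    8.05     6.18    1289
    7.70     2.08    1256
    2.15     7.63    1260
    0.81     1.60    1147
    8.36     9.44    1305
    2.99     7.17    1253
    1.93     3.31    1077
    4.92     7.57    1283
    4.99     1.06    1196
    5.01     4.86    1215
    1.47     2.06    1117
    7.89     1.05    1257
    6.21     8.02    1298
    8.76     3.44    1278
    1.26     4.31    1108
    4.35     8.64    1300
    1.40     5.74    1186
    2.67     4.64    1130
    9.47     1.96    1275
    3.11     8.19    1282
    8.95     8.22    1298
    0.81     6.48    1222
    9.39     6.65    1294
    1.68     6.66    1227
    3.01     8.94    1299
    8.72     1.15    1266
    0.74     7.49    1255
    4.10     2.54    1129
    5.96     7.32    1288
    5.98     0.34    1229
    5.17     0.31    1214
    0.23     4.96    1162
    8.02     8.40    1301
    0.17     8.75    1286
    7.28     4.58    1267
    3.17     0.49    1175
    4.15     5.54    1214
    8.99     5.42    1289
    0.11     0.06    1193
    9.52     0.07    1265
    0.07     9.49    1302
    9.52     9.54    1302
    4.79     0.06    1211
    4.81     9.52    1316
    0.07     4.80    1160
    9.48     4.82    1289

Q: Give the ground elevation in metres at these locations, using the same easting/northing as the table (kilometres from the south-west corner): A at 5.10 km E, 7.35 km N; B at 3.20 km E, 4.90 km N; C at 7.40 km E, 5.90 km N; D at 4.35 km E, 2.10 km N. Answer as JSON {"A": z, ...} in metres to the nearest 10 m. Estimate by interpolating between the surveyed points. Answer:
{"A": 1280, "B": 1160, "C": 1280, "D": 1150}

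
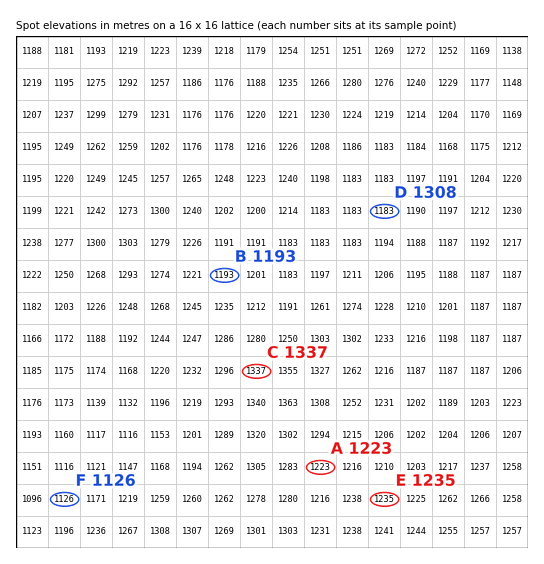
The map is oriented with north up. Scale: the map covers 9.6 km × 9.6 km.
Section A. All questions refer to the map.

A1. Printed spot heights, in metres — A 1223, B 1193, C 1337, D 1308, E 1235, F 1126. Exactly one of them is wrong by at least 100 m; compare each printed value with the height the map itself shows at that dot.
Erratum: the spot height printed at D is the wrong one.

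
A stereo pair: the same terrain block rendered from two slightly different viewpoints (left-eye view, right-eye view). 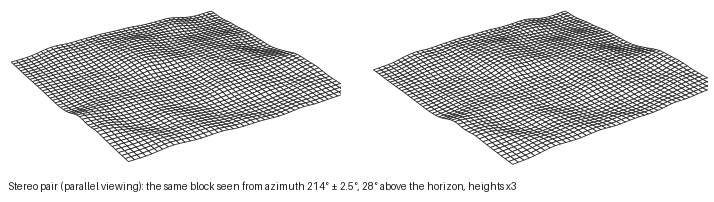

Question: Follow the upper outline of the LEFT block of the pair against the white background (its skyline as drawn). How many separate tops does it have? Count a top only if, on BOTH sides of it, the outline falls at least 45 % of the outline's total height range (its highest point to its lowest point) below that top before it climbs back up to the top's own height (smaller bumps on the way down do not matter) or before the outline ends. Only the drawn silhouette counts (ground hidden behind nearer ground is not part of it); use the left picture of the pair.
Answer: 1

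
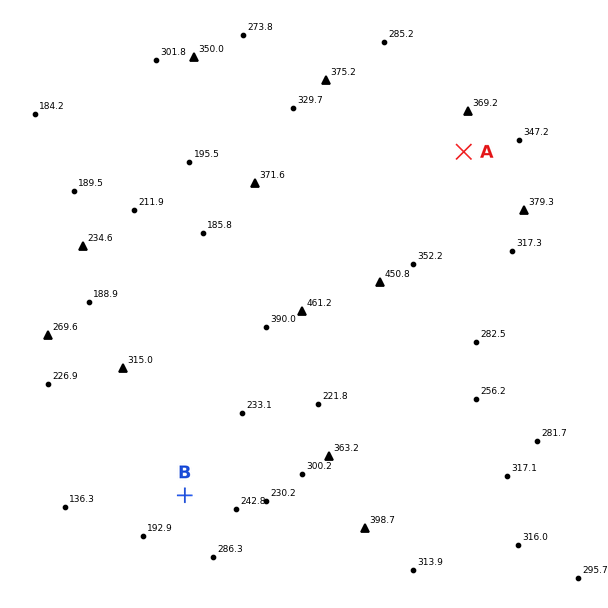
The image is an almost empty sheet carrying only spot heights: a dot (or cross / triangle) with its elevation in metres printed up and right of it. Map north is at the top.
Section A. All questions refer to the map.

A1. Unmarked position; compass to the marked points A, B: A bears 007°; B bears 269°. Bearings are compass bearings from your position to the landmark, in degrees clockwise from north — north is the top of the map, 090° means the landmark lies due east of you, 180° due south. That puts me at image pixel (422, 491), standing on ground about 320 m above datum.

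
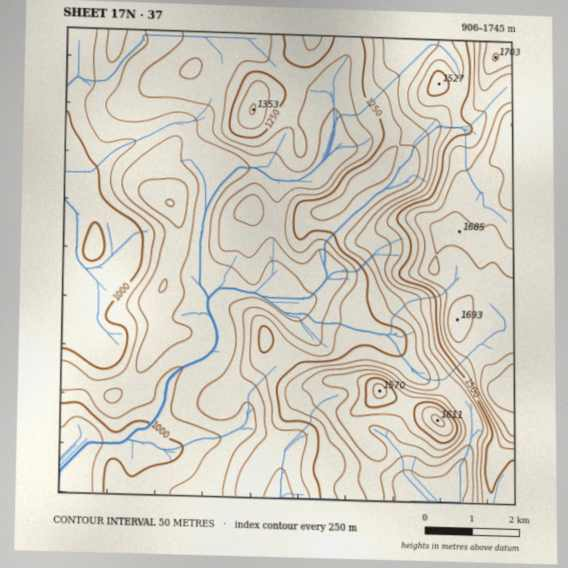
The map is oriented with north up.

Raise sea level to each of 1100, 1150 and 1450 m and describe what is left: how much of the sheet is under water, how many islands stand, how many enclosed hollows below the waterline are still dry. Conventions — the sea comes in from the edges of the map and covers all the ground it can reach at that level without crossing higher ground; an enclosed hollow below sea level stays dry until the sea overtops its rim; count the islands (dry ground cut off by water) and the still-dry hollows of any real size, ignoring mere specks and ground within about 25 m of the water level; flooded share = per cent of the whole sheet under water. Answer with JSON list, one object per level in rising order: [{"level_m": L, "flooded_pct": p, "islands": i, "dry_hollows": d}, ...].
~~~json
[{"level_m": 1100, "flooded_pct": 28, "islands": 1, "dry_hollows": 0}, {"level_m": 1150, "flooded_pct": 41, "islands": 1, "dry_hollows": 0}, {"level_m": 1450, "flooded_pct": 82, "islands": 1, "dry_hollows": 0}]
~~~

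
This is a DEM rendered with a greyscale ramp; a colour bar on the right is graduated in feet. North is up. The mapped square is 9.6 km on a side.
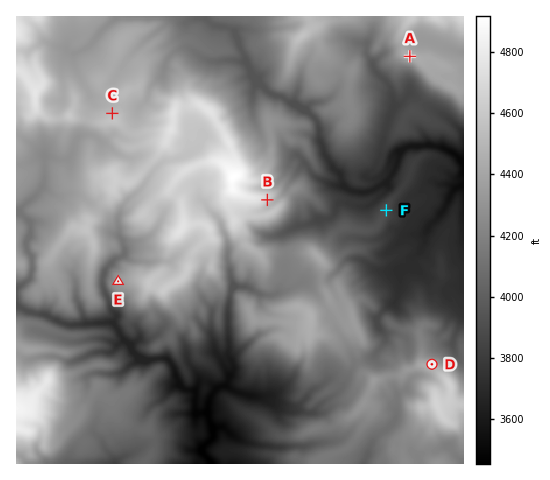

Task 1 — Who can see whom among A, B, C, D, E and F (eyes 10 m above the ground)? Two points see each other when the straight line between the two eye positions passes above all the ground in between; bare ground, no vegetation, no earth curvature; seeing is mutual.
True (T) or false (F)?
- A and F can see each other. T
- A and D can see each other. T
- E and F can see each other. F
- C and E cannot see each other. T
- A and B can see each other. T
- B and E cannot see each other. T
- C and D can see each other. F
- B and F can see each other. T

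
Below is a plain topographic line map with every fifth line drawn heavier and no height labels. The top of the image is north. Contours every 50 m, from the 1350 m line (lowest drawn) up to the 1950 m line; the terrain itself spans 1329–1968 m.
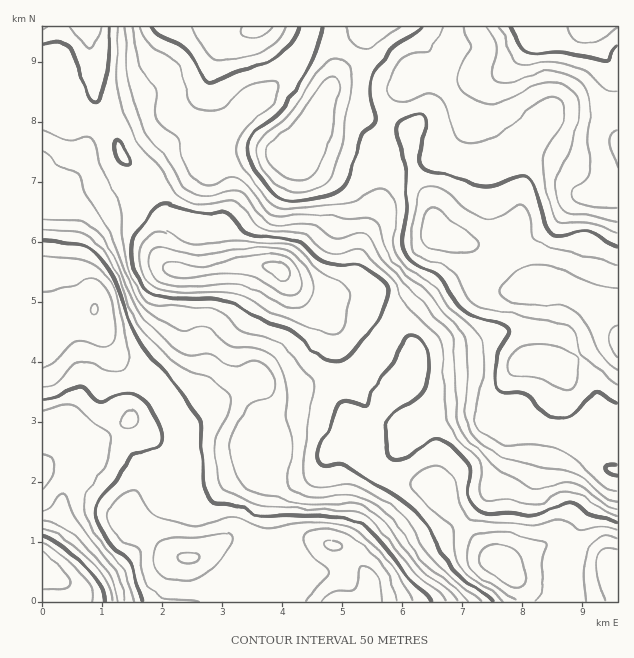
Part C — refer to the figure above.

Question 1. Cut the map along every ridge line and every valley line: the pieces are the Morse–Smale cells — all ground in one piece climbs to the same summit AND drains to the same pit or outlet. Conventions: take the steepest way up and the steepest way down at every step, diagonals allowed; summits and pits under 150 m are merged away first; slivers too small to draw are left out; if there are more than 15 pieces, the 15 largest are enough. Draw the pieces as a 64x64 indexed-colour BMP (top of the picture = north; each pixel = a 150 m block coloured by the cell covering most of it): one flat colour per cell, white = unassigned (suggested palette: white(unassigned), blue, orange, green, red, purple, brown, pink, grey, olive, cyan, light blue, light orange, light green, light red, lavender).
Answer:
<image width="64" height="64" href="data:image/bmp;base64,Qk12CAAAAAAAAHYAAAAoAAAAQAAAAEAAAAABAAQAAAAAAAAIAAATCwAAEwsAABAAAAAAAAAA////ALR3HwAOf/8ALKAsACgn1gC9Z5QAS1aMAMJ34wB/f38AIr28AM++FwDox64AeLv/AIrfmACWmP8A1bDFAGZmZmZmZmZmZmZmd3d3d3d3d1VVVVVVVVVVVVVVVVVVZmZmZmZmZmZmZmd3d3d3d3d3VVVVVVVVVVVVVVVVVVVmZmZmZmZmZmZmd3d3d3d3d3dVVVVVVVVVVVVVVVVVVWZmZmZmZmZmZmd3d3d3d3d3d1VVVVVVVVVVVVVVVVVVZmZmZmZmZmZmd3d3d3d3d3d1VVVVVVVVVTNVVVVVVVNmZmZmZmZmZVV3d3d3d3d3d1VVVVVVVVVVMzNVVVMzM2ZmZmZmZmZlVVV3d3d3d3VVVVVVVVVVVVMzMzMzMzMzZmZmZmZmZmVVVVVVVVVVVVVVVVVVVVVVMzMzMzMzMzNmZmZmZmZmZVVVVVVVVVVVVVVVVVVVVVMzMzMzMzMzM2ZmZmZmZmZlVVVVVVVVVVVVVVVVVVVVMzMzMzMzMzMzZmZmZmZmZmZVVVVVVVVVVVVVVVVVVVMzMzMzMzMzMzNmZmZmZmZmZlVVVVVVVVVVVVVVVVVVUzMzMzMzMzMzM2ZmZmZmZmZmVVVVVVVVVVVVVVVVVVUzMzMzMzMzMzMzZmZmZmZmZmZVVVVVVVVVVVVVVVUzMzMzMzMzMzMzMzNmZmZmZmZmZlVVVVVVVVVVVVVTMzMzMzMzMzMzMzMzM2ZmZmZmZmZmVVVVVVVVVVVVVTMzMzMzMzMzMzMzMzOIZmZmZmZmZmZVVVVVVVVVVVVVMzMzMzMzMzMzMzMzOIhmZmZmZmZmZlVVVVVVVVVVVVMzMzMzMzMzMzMzMzOIiGZmZmZmZmZlVVVVVVVVVVVVMzMzMzMzMzMzMzMzOIiIZmZmZmZmZmRVVVVVVVVVVVUzMzMzMzMzMzMzMzM4iIhmZmZmZmZmZEVVVVVVVVVVVTMzMzMzMzMzODMzM4iIiGZmZmZmZmZEREVVVVVVVVVVMzMzMzMzMzOIiDMziIiIZmZmZmZmZERERFVVVVVVVVUzMzMzMzMzMziIiDOIiIhmZmZmZmZkRERERFVVRVVVUzMzMzMzMzMzOIiIM4iIiGZmZmZmZkRERERERUREREVTMzMzMzMzMzMziIiDiIiIZmZmZmZEREREREREREREREETMzMzMzMzMzOIiIiIiIhmZmZmZEREREREREREREREQREzMzMzMzMzMziIM4iIiGZmZmZERERERERERERERERBERMzMzMzMzMzMzMzM4iIZmZmZEREREREREREREREREERETMzMzMzMzMzMzMzM4hmZmZkREREREREREREREREERERMzMzMzMzMzMzMzMzM0RGZkREREREREREREREREQRERETMzMzMzMzMzMzMzMyRERGRERERERERERERERERBEREREzMzMzMzMzMzMzMzJERERERERERERERERERERBERERERMzMzMzMzMzMzMzIkRERERERERERERERERERBERERERETMzMzMzMzMzMzIiREREREREREREREREREQREREREREREzMzMzMzIjMyIiJERERERERERERERERERBERERERERETMzMzMzIiIiIiIkRERERERERERERERERBEREREREREREzMzMzIiIiIiIiRERERERERBERERERERERERERERERERMzMzIiIiIiIiJERERERERBEREREREREREREREREREREzMzIiIiIiIiIkREREREREERERERERERERERERERERETMzIiIiIiIiIiRERERERERBERERERERERERERERERERIiIiIiIiIiIiJEREREREREERERERERERERERERERERIiIiIiIiIiIiIkREREREREQREREREREREREREREREREiIiIiIiIiIiIiREREREREQREREREREREREREREREREiIiIiIiIiIiIiJERERERERBERERERERERERERERERESIiIiIiIiIiIiIkRERERERBERERERERERERERERERERIiIiIiIiIiIiIiREREREREERERERERERERERERERERIiIiIiIiIiIiIiJEREREREEREREREREREREREREREREiIiIiIiIiIiIiIkREREREEREREREREREREREREREREiIiIiIiIiIiIiIiREREREERERERERERERERERERERESIiIiIiIiIiIiIiJEREREQRERERERERERERERERERERIiIiIiIiIiIiIiIkREREQREREREREREREREREREREREiIiIiIiIiIiIiIiRERERBEREREREREREREREREREREiIiIiIiIiIiIiIiJEREREERERERERERERERERERESIiIiIiIiIiIiIiIiIkREREERERERERERERERERERIiIiIiIiIiIiIiIiIiIiREREEREREREREREREREREiIiIiIiIiIiIiIiIiIiIiJEREQRERERERERERERERERIiIiIiIiIiIiIiIiIiIiIkRERBEREREREREREREREREiIiIiIiIiIiIiIiIiIiIiREREERERERERERERERERERIiIiIiIiIiIiIiIiIiIiJEREQREREREREREREREREREiIiIiIiIiIiIiIiIiIiIkRERBERERERERERERERERERIiIiIiIiIiIiIiIiIiIpRERBERERERERERERERERERESIiIiIiIiIiIiIiIiIplEREERERERERERERERERERERIiIiIiIiIiIiIiIiIimUREQRERERERERERERERERERESIiIiIiIiIiIiIiIimZ"/>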